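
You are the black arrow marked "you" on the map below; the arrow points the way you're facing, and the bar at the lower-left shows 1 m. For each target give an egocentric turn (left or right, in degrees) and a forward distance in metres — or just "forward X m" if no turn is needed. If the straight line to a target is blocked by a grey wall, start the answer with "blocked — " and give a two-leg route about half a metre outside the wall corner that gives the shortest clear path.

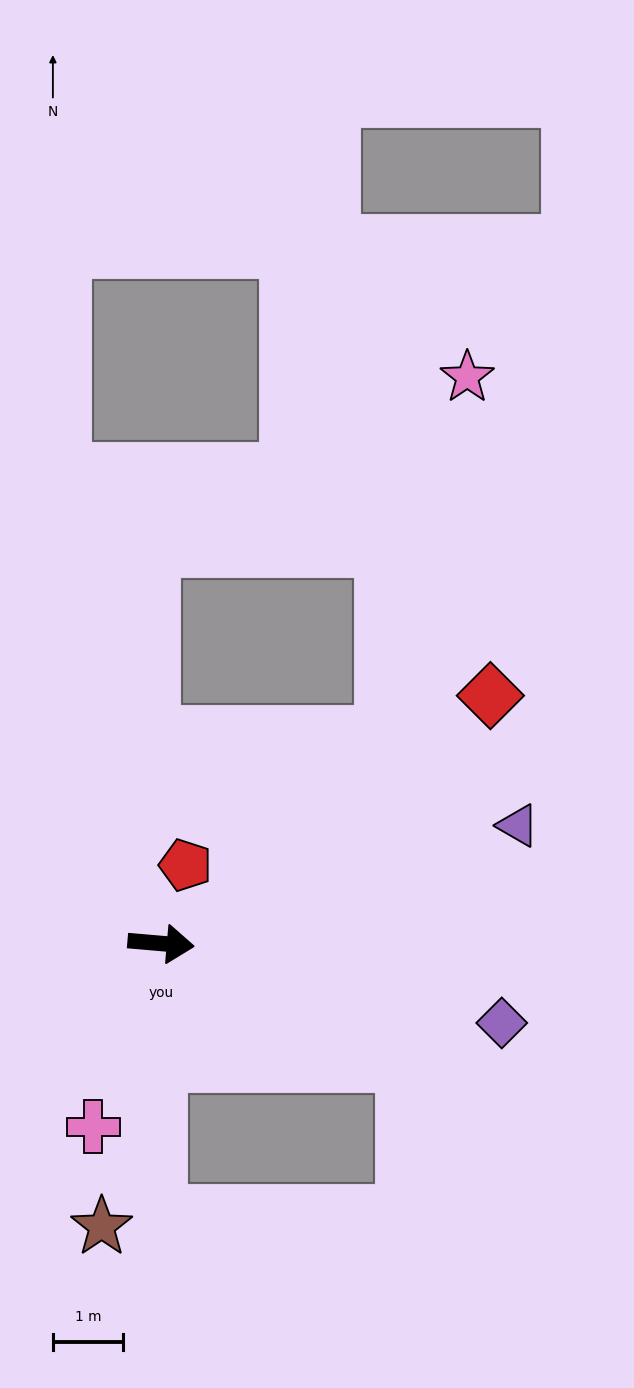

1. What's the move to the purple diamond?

turn right 8°, forward 5.0 m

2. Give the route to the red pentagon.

turn left 78°, forward 1.2 m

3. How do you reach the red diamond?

turn left 42°, forward 5.9 m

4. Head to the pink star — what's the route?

blocked — turn left 48°, forward 4.4 m, then turn left 34°, forward 5.3 m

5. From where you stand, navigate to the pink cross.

turn right 105°, forward 2.8 m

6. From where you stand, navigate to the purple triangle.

turn left 23°, forward 5.4 m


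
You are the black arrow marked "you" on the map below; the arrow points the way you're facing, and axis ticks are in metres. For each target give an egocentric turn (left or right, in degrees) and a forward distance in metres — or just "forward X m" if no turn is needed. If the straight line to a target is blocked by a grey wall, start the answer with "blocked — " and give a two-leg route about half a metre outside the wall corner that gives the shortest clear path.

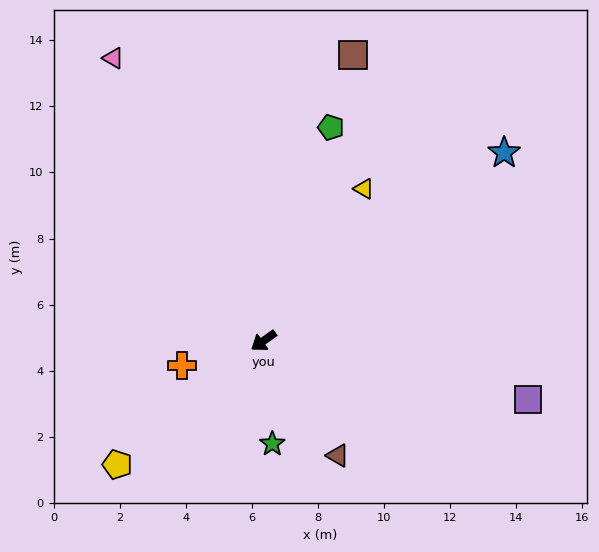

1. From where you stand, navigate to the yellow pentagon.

turn left 5°, forward 5.8 m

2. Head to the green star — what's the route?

turn left 59°, forward 3.1 m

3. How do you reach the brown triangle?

turn left 88°, forward 4.1 m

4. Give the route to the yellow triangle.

turn right 159°, forward 5.5 m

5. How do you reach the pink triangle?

turn right 97°, forward 9.7 m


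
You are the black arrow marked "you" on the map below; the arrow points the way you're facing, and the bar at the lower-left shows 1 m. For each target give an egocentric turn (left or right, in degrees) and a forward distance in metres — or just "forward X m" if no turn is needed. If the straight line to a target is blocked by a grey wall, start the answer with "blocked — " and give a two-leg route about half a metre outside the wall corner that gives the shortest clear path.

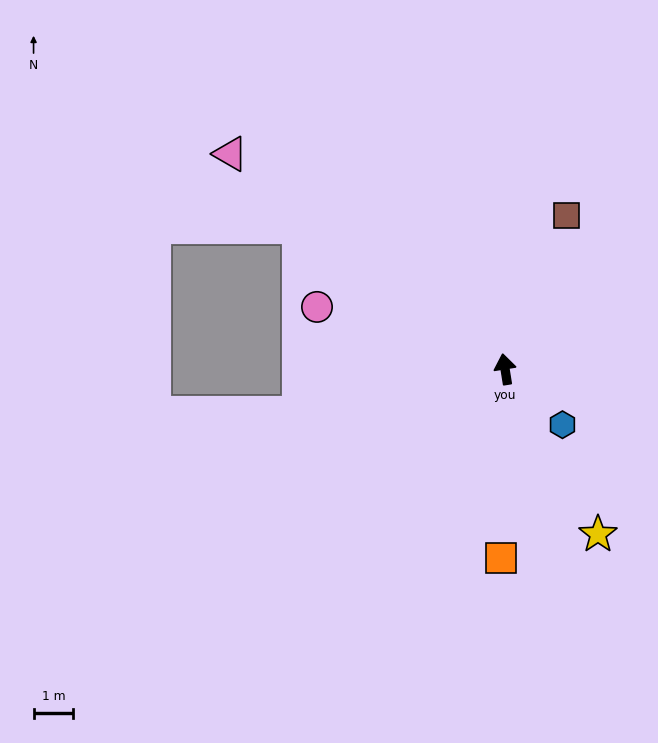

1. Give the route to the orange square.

turn left 170°, forward 4.8 m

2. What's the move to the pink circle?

turn left 63°, forward 5.0 m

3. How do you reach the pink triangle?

turn left 43°, forward 8.8 m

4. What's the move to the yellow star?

turn right 160°, forward 4.8 m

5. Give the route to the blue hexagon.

turn right 143°, forward 2.0 m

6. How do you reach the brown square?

turn right 31°, forward 4.2 m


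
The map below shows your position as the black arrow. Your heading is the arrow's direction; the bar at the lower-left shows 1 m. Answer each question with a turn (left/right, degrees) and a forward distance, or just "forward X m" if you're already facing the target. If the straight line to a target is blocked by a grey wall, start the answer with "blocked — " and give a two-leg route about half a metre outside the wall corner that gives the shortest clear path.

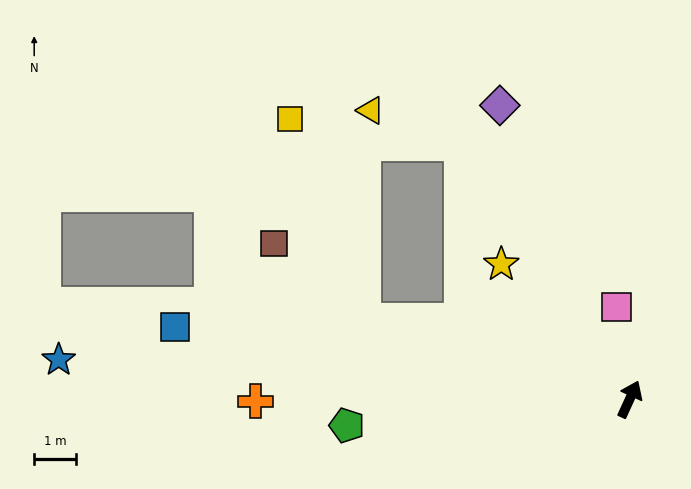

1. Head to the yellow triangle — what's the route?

blocked — turn left 58°, forward 7.4 m, then turn left 37°, forward 2.3 m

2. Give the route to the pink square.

turn left 33°, forward 2.2 m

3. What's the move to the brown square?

blocked — turn left 98°, forward 6.7 m, then turn right 24°, forward 2.9 m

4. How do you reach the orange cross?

turn left 115°, forward 9.0 m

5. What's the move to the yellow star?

turn left 68°, forward 4.5 m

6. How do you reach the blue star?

turn left 111°, forward 13.8 m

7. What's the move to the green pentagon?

turn left 120°, forward 6.8 m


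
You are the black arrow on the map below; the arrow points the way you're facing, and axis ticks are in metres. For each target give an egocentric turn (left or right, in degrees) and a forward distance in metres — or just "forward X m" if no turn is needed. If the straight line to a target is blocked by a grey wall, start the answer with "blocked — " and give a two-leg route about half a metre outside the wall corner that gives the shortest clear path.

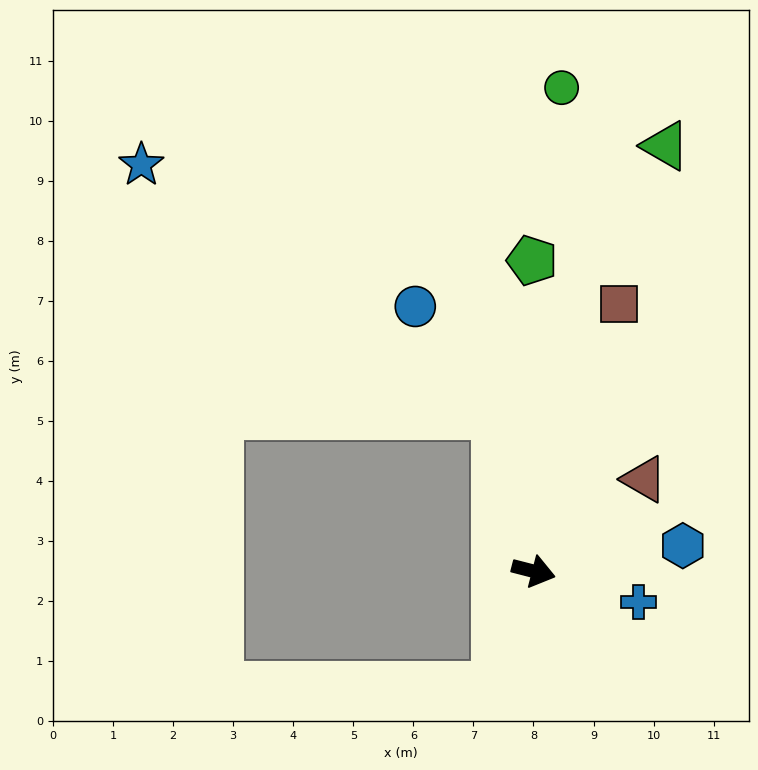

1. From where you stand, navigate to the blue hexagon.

turn left 24°, forward 2.5 m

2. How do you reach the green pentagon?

turn left 105°, forward 5.2 m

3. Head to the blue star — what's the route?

blocked — turn left 117°, forward 2.7 m, then turn left 42°, forward 7.2 m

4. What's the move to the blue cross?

forward 1.8 m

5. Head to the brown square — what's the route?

turn left 87°, forward 4.7 m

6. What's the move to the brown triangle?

turn left 54°, forward 2.4 m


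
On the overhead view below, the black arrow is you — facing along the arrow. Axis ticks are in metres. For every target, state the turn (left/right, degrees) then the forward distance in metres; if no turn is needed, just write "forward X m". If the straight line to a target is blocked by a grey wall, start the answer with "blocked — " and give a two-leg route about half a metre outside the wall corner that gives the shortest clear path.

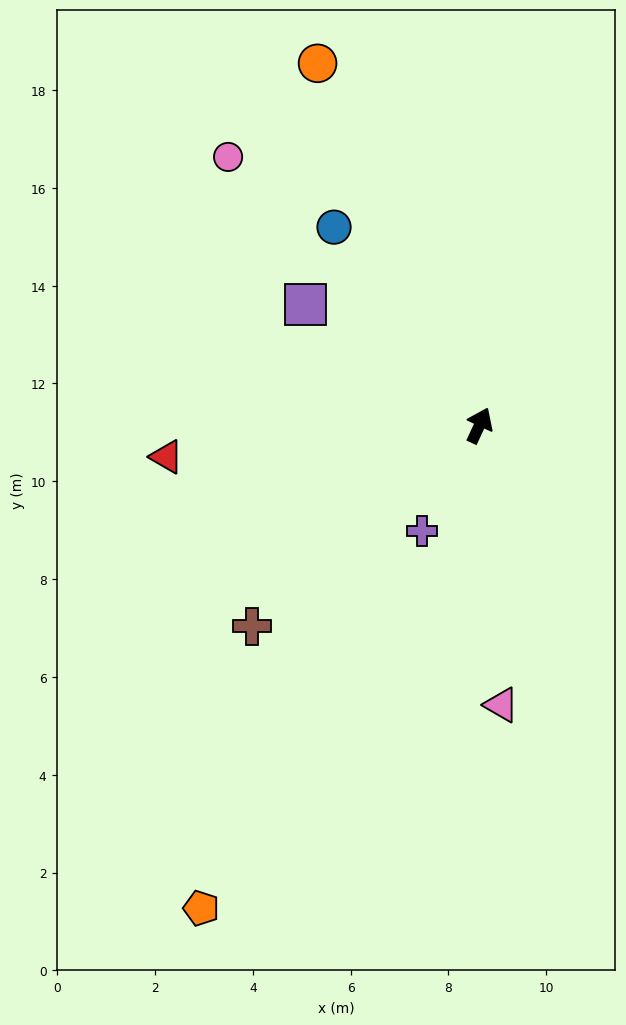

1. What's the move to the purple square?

turn left 80°, forward 4.3 m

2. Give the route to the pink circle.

turn left 68°, forward 7.5 m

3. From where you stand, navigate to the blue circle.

turn left 61°, forward 5.0 m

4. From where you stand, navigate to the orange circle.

turn left 49°, forward 8.1 m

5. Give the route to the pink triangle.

turn right 151°, forward 5.7 m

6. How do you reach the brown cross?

turn left 156°, forward 6.2 m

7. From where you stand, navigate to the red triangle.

turn left 121°, forward 6.4 m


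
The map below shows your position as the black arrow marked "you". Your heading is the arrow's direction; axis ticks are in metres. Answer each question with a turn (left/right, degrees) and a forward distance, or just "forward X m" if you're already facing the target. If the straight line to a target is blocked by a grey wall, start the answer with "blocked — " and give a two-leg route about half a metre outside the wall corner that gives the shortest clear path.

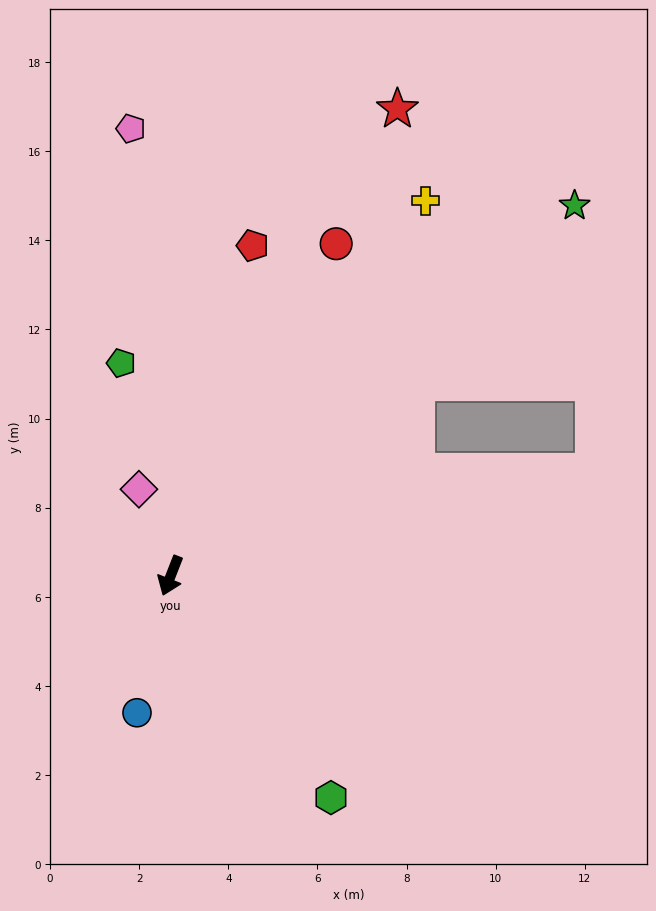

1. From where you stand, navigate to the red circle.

turn left 175°, forward 8.3 m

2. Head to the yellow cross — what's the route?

turn left 167°, forward 10.2 m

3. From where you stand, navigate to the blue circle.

turn left 8°, forward 3.2 m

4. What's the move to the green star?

turn left 154°, forward 12.3 m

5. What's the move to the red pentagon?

turn right 173°, forward 7.6 m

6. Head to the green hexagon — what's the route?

turn left 57°, forward 6.1 m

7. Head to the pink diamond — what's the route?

turn right 138°, forward 2.1 m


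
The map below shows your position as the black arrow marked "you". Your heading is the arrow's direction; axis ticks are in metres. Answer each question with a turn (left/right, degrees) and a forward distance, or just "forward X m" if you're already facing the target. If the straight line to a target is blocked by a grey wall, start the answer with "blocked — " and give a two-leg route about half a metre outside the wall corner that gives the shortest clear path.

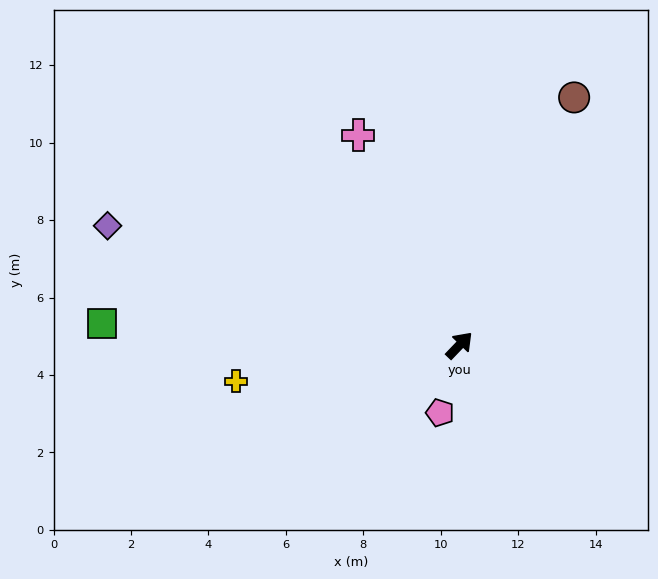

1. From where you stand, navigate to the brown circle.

turn left 19°, forward 7.1 m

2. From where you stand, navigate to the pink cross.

turn left 70°, forward 6.0 m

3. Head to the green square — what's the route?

turn left 130°, forward 9.3 m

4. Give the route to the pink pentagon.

turn right 152°, forward 1.8 m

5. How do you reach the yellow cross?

turn left 143°, forward 5.8 m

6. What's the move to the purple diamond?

turn left 115°, forward 9.6 m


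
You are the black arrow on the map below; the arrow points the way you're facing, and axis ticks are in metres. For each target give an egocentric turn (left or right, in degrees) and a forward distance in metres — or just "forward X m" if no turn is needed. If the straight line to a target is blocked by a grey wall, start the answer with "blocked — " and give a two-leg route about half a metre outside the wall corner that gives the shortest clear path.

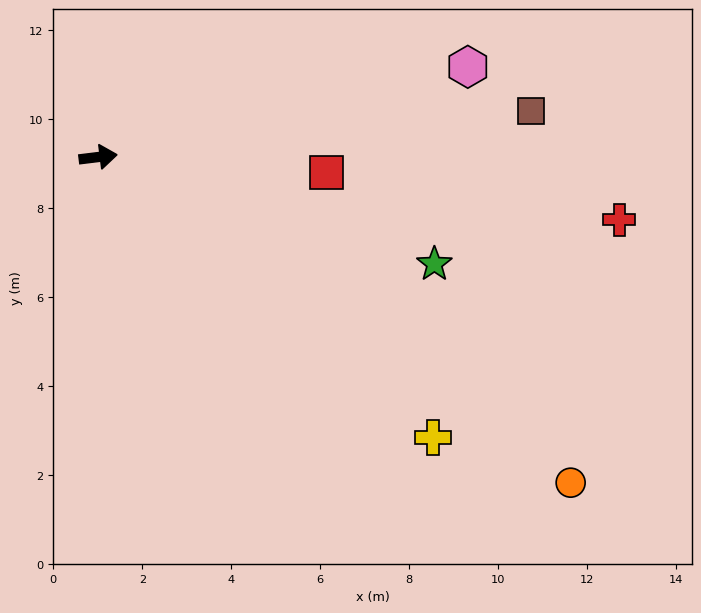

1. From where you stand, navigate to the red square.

turn right 11°, forward 5.2 m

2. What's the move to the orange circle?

turn right 42°, forward 12.9 m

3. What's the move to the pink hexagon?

turn left 7°, forward 8.6 m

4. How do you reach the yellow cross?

turn right 47°, forward 9.8 m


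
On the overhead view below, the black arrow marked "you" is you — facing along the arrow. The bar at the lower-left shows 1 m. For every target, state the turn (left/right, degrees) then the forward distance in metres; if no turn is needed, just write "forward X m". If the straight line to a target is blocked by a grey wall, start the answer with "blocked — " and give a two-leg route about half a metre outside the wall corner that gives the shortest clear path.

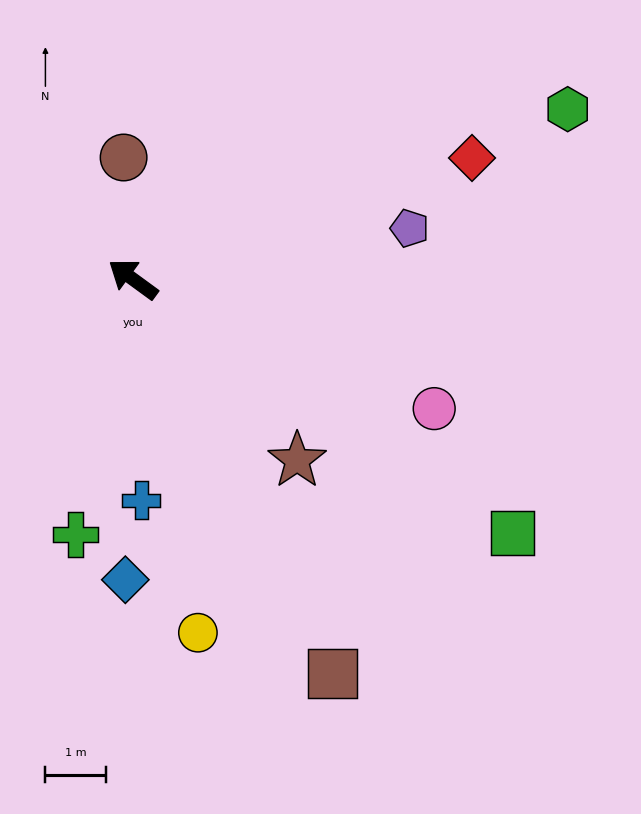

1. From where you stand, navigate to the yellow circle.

turn left 137°, forward 5.9 m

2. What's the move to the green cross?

turn left 113°, forward 4.3 m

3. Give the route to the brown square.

turn left 153°, forward 7.3 m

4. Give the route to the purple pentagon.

turn right 133°, forward 4.6 m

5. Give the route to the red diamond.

turn right 124°, forward 5.9 m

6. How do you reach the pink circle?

turn right 167°, forward 5.4 m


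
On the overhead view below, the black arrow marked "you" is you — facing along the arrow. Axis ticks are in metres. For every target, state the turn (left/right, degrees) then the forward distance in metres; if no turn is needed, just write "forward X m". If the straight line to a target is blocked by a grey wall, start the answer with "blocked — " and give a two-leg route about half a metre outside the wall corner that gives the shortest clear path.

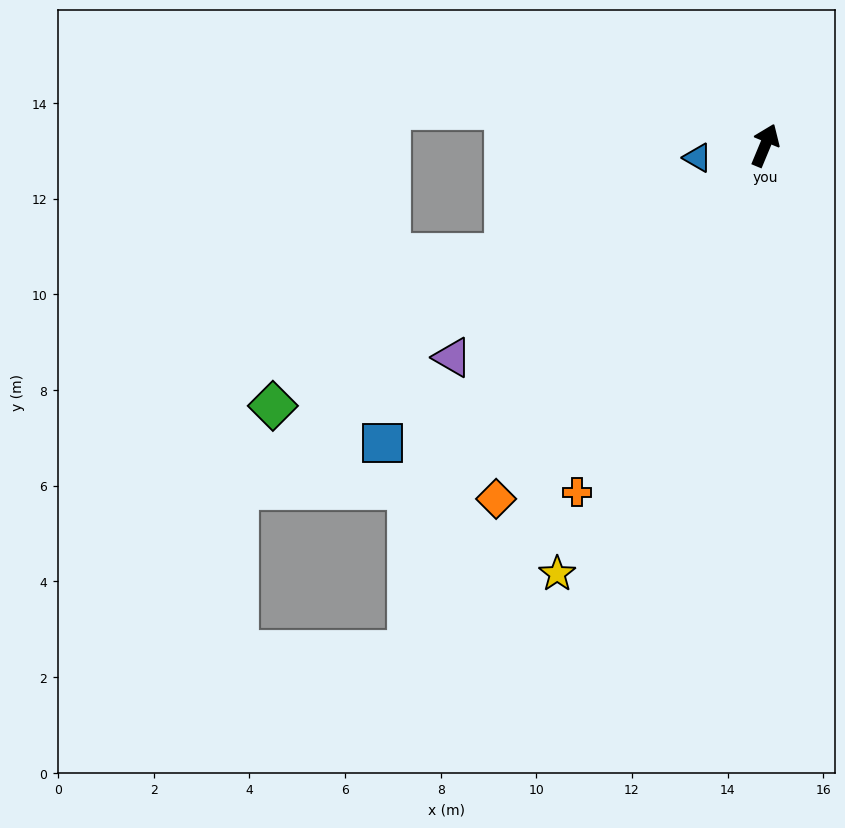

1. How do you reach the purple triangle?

turn left 147°, forward 7.9 m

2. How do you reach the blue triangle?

turn left 123°, forward 1.4 m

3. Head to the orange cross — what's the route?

turn left 174°, forward 8.3 m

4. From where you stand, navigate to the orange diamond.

turn left 165°, forward 9.3 m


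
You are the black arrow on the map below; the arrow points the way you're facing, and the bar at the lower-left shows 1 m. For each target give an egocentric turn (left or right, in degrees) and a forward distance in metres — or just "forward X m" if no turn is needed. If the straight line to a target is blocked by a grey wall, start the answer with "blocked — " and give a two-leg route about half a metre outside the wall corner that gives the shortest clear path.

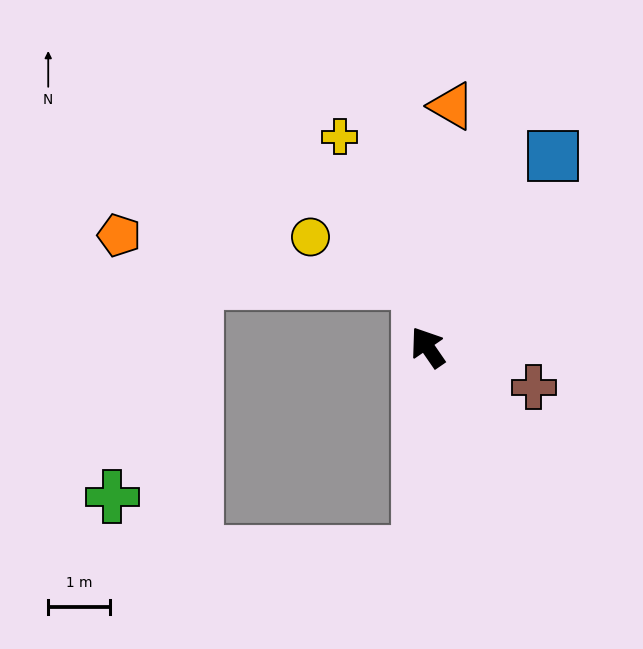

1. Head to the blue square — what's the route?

turn right 68°, forward 3.7 m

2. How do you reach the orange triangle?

turn right 40°, forward 3.9 m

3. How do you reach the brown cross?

turn right 145°, forward 1.8 m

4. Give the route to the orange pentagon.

blocked — turn right 26°, forward 1.0 m, then turn left 72°, forward 4.9 m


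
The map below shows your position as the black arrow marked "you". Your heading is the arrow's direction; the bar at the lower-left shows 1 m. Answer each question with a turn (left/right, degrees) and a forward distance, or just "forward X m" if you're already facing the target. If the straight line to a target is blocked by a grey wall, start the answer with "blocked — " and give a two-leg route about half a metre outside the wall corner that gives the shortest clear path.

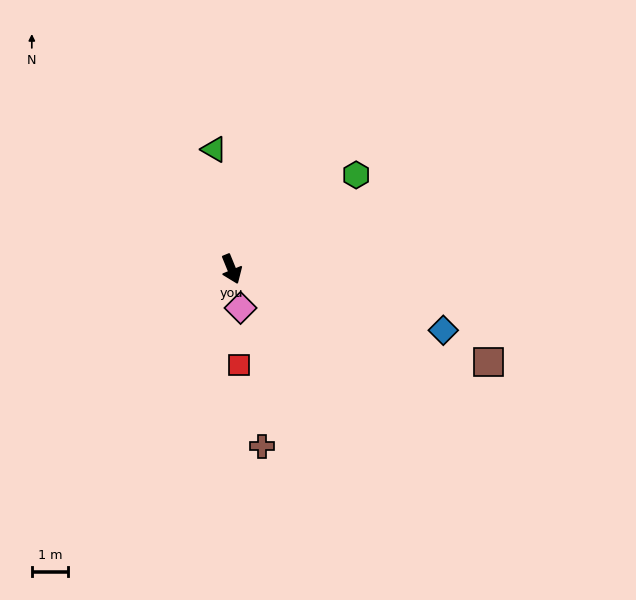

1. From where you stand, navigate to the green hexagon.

turn left 105°, forward 4.3 m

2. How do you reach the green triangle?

turn left 166°, forward 3.4 m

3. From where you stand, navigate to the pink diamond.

turn right 9°, forward 1.1 m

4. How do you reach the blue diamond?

turn left 52°, forward 6.1 m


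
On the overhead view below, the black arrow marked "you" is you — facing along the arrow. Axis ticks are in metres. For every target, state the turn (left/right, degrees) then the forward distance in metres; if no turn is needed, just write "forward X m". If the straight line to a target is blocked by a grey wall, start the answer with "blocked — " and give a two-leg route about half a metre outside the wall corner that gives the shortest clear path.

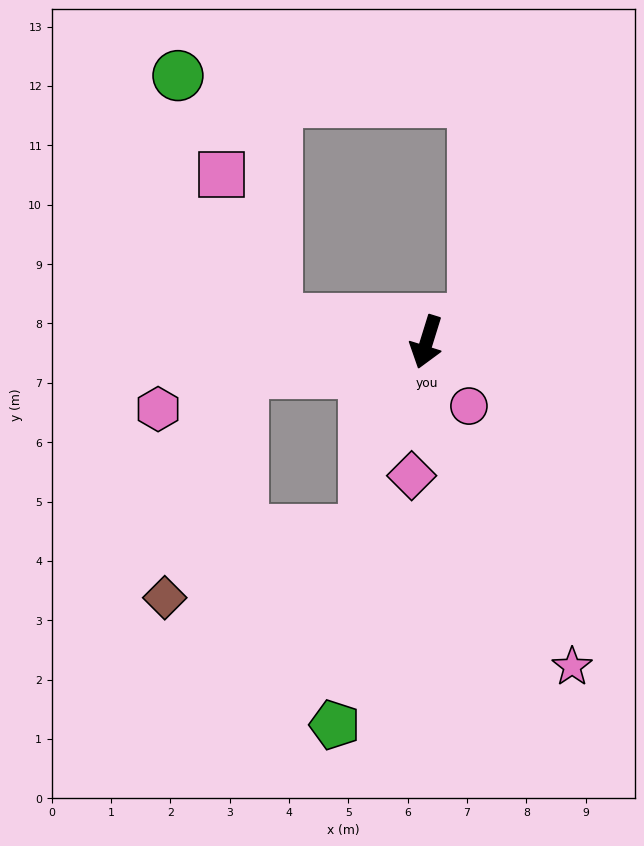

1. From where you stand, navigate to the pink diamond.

turn left 11°, forward 2.3 m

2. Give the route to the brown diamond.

blocked — turn right 63°, forward 3.1 m, then turn left 61°, forward 4.0 m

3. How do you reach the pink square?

blocked — turn right 82°, forward 2.6 m, then turn right 60°, forward 2.6 m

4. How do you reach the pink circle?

turn left 51°, forward 1.3 m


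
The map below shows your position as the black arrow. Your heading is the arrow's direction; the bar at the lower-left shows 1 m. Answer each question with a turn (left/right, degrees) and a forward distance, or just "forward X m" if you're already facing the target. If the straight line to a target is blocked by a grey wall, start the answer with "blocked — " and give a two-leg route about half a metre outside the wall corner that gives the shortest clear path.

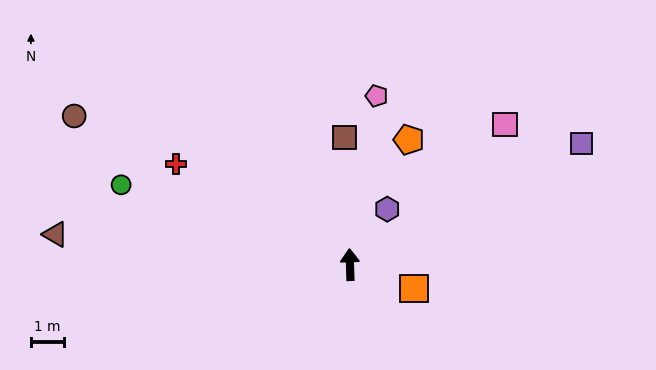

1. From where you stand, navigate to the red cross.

turn left 58°, forward 6.0 m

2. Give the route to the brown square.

forward 3.8 m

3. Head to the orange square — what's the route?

turn right 112°, forward 2.0 m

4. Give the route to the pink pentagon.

turn right 11°, forward 5.1 m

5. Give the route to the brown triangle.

turn left 82°, forward 8.9 m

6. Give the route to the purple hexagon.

turn right 36°, forward 2.0 m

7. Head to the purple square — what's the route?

turn right 64°, forward 7.8 m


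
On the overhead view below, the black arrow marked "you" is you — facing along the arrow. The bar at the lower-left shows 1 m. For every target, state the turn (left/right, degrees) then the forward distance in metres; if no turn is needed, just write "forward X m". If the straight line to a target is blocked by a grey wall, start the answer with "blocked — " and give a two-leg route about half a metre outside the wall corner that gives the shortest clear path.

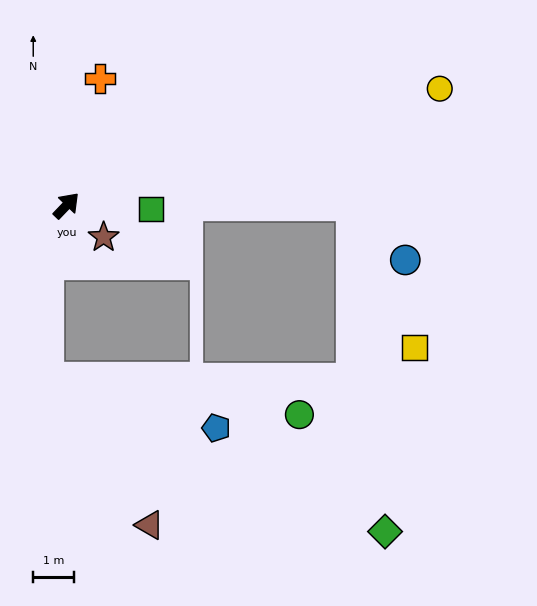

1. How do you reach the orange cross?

turn left 29°, forward 3.2 m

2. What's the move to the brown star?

turn right 87°, forward 1.2 m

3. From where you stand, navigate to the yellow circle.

turn right 29°, forward 9.6 m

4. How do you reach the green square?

turn right 49°, forward 2.1 m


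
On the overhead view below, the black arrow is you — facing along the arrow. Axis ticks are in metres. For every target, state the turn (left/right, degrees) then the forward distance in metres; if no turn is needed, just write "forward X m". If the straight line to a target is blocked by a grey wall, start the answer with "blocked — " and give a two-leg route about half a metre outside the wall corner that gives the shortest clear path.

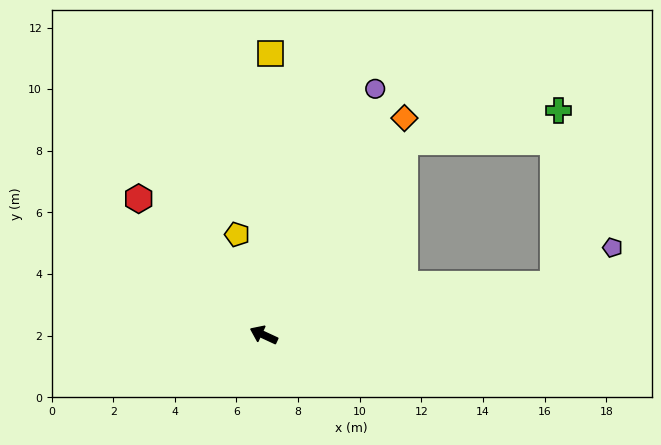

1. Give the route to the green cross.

blocked — turn right 101°, forward 7.8 m, then turn right 42°, forward 5.1 m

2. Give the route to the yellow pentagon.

turn right 50°, forward 3.4 m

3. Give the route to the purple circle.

turn right 89°, forward 8.8 m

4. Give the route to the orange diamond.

turn right 98°, forward 8.4 m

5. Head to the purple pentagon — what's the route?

blocked — turn right 145°, forward 9.5 m, then turn left 22°, forward 2.3 m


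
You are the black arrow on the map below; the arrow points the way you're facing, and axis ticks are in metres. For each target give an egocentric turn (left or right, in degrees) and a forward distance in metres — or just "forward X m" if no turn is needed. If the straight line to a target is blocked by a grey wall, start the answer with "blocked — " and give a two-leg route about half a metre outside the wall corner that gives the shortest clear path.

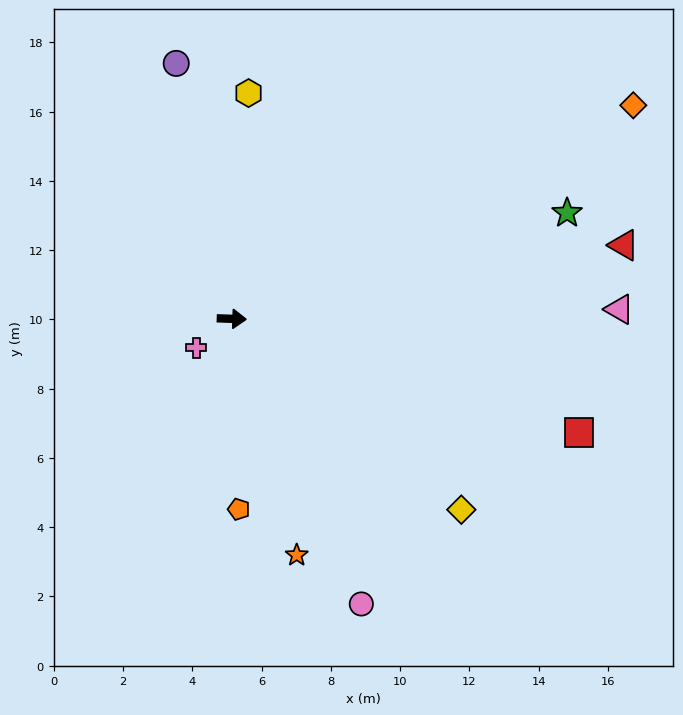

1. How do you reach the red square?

turn right 16°, forward 10.5 m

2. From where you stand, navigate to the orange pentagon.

turn right 86°, forward 5.5 m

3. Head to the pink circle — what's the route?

turn right 64°, forward 9.0 m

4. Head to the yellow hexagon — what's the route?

turn left 88°, forward 6.5 m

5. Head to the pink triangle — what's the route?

turn left 3°, forward 11.2 m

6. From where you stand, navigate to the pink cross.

turn right 139°, forward 1.3 m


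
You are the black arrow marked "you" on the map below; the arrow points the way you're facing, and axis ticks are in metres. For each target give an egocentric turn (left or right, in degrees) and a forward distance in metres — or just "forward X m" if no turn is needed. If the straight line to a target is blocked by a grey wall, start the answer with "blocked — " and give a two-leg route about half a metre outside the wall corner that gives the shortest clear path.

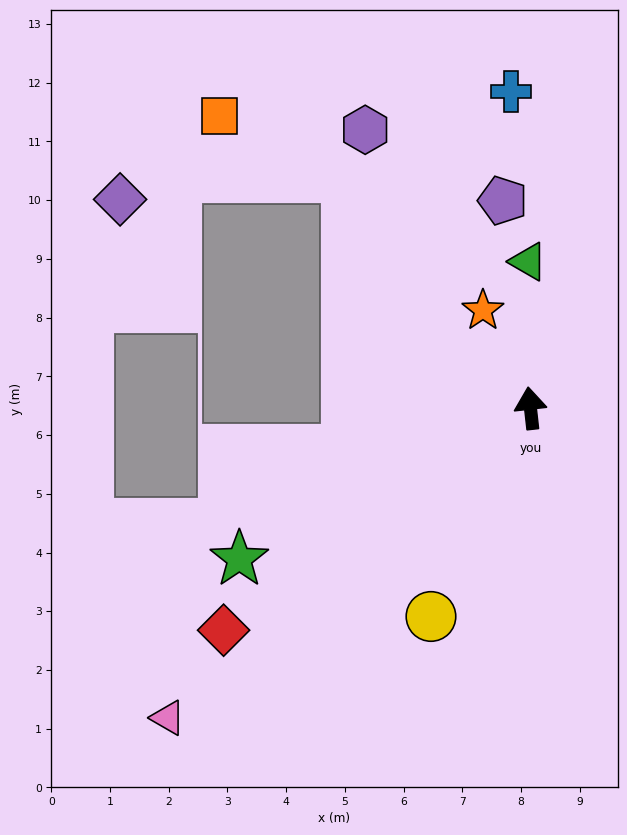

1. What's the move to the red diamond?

turn left 120°, forward 6.4 m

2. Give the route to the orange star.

turn left 20°, forward 1.9 m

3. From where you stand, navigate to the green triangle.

turn right 5°, forward 2.5 m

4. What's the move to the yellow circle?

turn left 148°, forward 3.9 m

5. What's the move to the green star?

turn left 111°, forward 5.6 m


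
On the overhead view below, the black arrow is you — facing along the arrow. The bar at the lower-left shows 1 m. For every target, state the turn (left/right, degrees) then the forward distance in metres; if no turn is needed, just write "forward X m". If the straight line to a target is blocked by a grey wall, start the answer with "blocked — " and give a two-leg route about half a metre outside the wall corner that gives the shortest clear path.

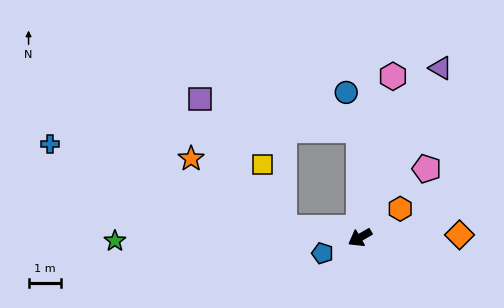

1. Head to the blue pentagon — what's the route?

turn right 7°, forward 1.2 m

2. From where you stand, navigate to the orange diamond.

turn left 152°, forward 3.1 m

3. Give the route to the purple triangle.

turn right 145°, forward 5.8 m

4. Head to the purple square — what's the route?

blocked — turn right 120°, forward 3.3 m, then turn left 79°, forward 5.0 m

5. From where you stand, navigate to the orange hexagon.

turn right 175°, forward 1.5 m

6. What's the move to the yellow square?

blocked — turn right 37°, forward 2.4 m, then turn right 65°, forward 2.1 m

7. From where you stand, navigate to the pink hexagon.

turn right 132°, forward 5.0 m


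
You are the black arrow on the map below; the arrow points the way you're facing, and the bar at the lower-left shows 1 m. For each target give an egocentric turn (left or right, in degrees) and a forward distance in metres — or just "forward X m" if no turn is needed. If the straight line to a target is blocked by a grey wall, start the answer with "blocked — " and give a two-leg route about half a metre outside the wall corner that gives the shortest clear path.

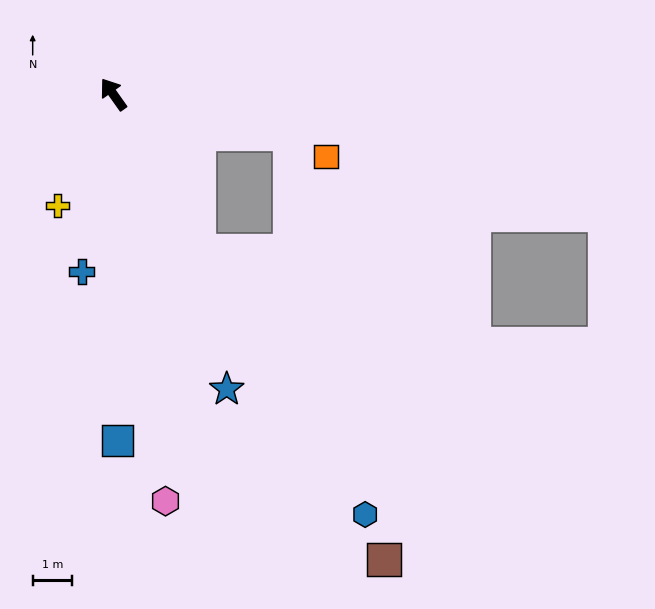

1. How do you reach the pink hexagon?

turn left 152°, forward 10.3 m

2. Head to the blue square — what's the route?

turn left 145°, forward 8.7 m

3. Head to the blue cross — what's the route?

turn left 135°, forward 4.5 m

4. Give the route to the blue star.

turn left 166°, forward 8.0 m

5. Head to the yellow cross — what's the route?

turn left 118°, forward 3.1 m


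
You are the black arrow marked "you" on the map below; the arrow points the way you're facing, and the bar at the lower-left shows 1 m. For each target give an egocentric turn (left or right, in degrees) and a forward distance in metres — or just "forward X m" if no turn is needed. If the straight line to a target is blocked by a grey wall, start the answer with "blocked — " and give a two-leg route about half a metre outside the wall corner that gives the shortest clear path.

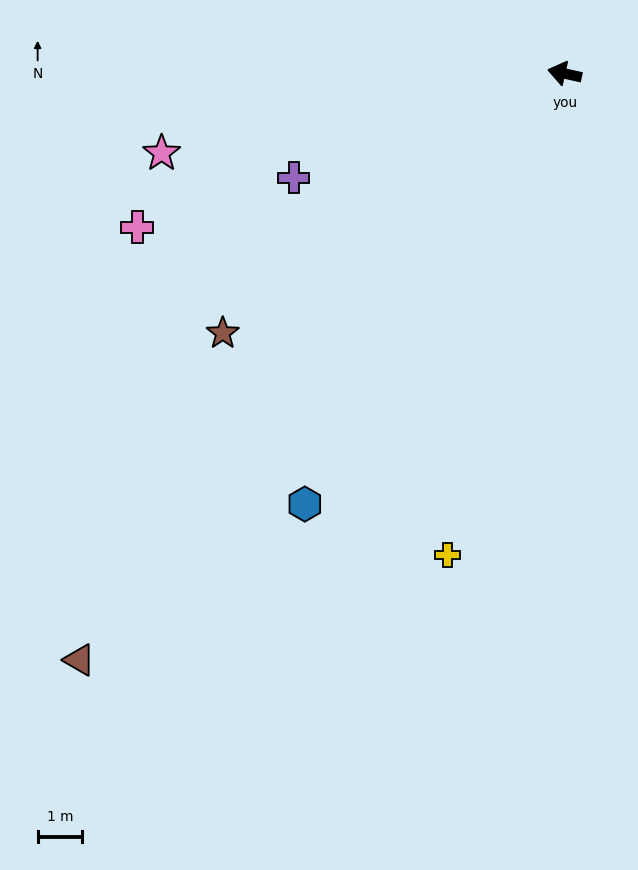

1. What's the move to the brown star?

turn left 50°, forward 9.7 m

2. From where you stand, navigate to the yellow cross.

turn left 89°, forward 11.2 m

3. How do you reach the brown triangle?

turn left 63°, forward 17.2 m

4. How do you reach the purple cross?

turn left 34°, forward 6.5 m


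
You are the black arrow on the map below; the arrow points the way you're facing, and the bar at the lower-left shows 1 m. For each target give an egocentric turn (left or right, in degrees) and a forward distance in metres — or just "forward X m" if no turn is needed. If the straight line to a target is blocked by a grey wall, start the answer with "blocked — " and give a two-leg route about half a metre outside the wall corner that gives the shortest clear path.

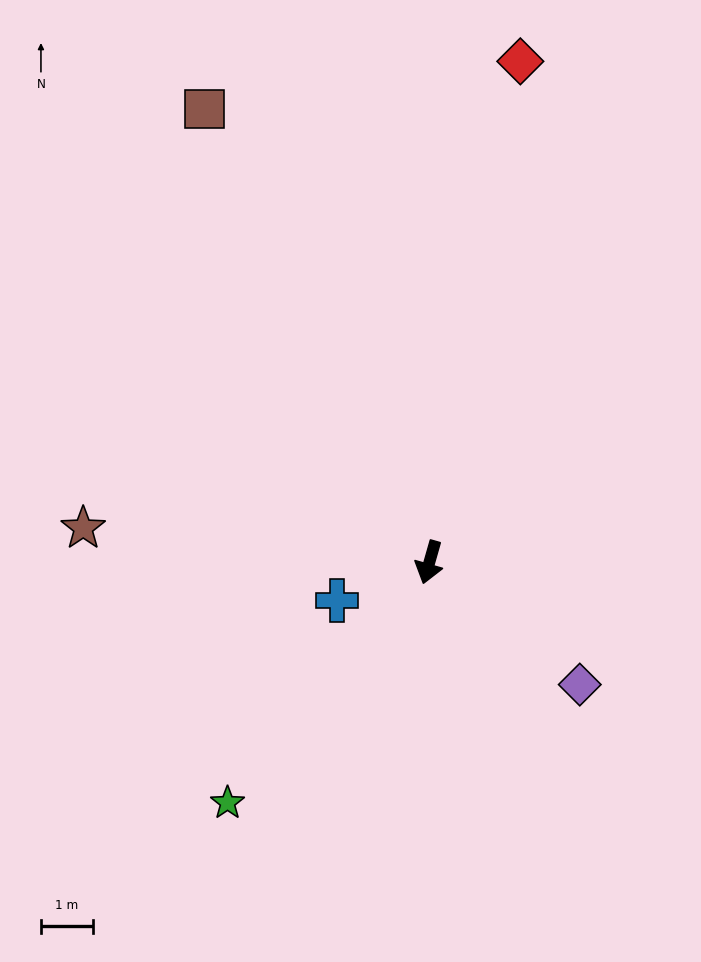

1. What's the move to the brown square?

turn right 138°, forward 9.7 m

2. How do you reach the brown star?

turn right 80°, forward 6.7 m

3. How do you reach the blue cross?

turn right 52°, forward 1.9 m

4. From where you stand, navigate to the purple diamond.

turn left 67°, forward 3.7 m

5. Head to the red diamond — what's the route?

turn right 174°, forward 9.8 m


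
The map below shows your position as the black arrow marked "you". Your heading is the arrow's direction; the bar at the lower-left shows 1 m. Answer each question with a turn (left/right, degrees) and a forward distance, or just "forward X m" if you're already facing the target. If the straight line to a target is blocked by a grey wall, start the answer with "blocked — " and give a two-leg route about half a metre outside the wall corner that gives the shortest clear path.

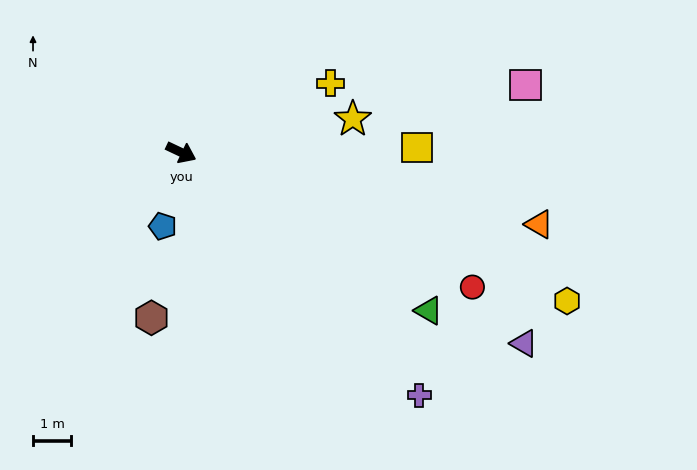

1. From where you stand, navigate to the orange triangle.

turn left 14°, forward 9.6 m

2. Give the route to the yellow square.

turn left 26°, forward 6.2 m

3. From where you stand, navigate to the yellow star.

turn left 36°, forward 4.6 m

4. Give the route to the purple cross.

turn right 20°, forward 9.0 m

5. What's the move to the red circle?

forward 8.5 m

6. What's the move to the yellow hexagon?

turn left 4°, forward 10.9 m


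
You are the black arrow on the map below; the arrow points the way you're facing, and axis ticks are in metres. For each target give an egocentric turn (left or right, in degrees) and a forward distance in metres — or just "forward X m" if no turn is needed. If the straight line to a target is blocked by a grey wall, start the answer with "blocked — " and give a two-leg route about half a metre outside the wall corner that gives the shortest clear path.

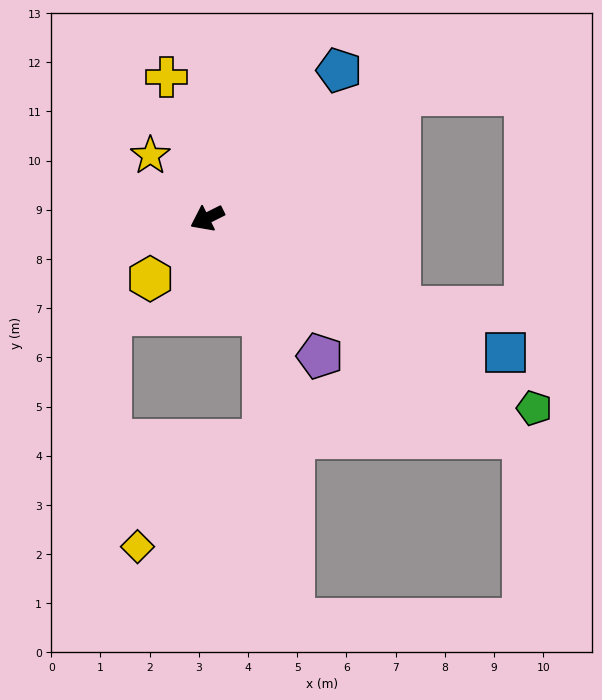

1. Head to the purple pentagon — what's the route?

turn left 103°, forward 3.6 m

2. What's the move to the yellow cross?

turn right 100°, forward 3.0 m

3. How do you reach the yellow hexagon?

turn left 20°, forward 1.7 m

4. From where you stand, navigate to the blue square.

turn left 129°, forward 6.6 m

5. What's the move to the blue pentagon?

turn right 158°, forward 4.0 m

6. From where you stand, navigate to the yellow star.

turn right 74°, forward 1.7 m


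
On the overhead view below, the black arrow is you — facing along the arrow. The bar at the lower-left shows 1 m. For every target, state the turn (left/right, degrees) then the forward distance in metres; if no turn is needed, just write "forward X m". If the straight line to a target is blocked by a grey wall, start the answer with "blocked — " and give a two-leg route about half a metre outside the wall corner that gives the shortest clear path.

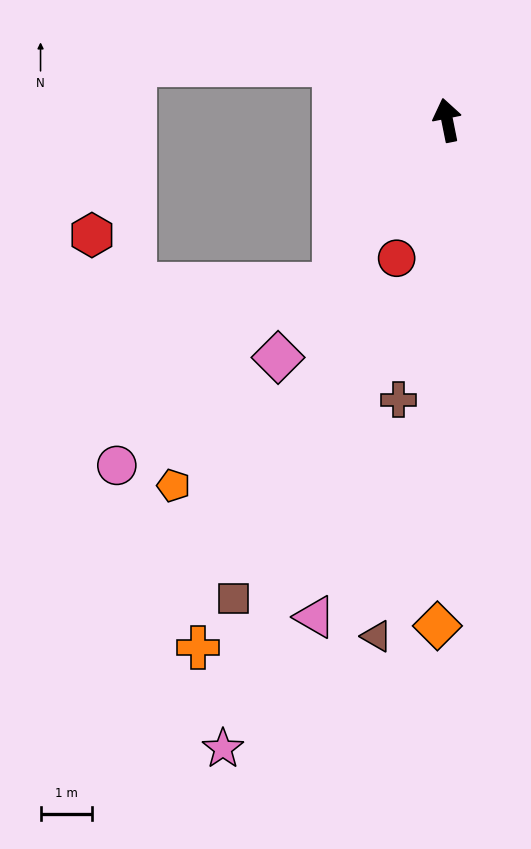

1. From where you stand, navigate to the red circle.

turn left 149°, forward 2.8 m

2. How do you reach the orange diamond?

turn left 168°, forward 9.8 m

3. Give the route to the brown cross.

turn left 159°, forward 5.5 m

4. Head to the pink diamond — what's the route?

turn left 133°, forward 5.6 m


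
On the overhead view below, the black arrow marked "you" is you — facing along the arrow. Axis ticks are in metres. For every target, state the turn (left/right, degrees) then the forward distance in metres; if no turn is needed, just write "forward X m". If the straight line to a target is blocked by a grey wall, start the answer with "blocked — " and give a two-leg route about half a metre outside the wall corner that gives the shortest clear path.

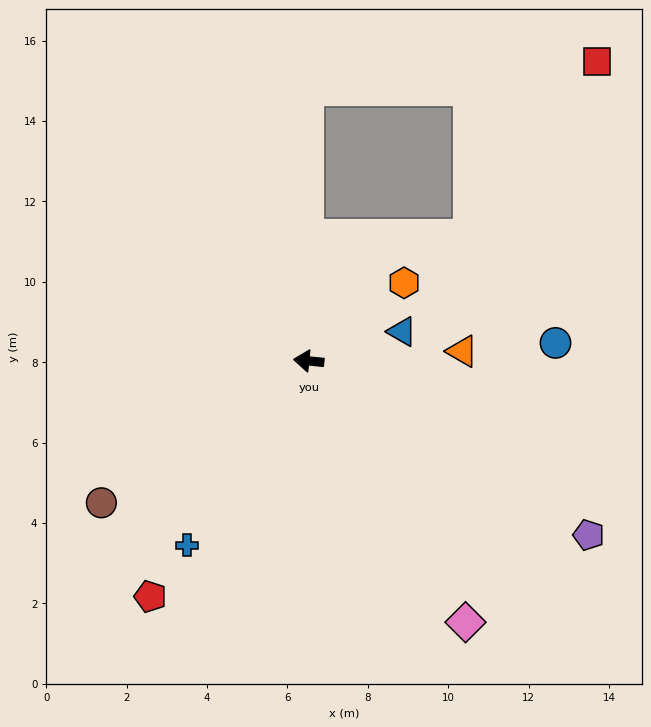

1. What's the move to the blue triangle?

turn right 157°, forward 2.4 m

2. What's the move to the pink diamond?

turn left 127°, forward 7.6 m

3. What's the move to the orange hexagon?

turn right 135°, forward 3.1 m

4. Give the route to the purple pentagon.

turn left 154°, forward 8.2 m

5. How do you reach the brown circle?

turn left 40°, forward 6.2 m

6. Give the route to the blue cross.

turn left 62°, forward 5.5 m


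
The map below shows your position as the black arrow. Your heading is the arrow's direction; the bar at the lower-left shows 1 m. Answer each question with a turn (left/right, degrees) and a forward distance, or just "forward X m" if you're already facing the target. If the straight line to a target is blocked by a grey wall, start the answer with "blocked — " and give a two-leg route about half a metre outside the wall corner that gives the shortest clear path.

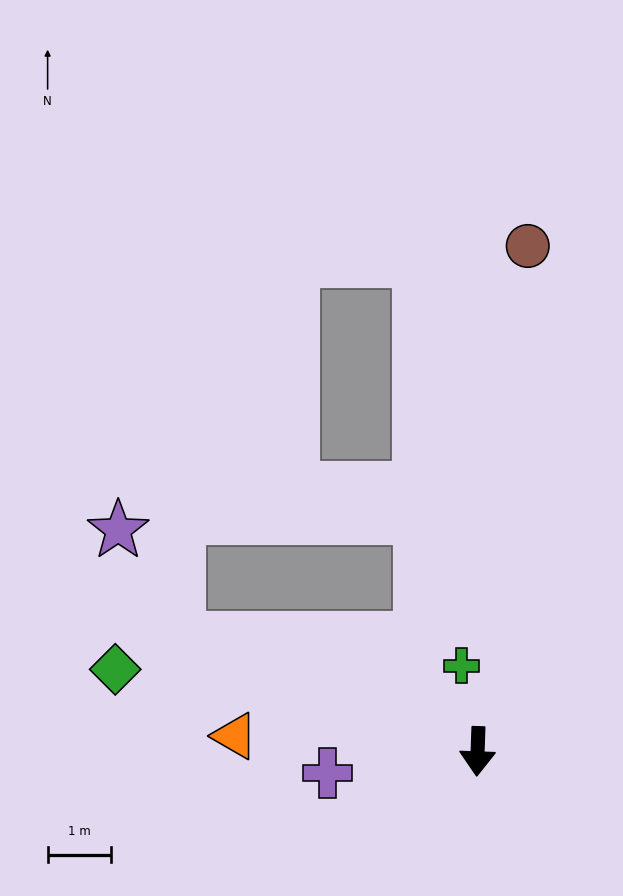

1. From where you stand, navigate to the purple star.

blocked — turn right 109°, forward 5.0 m, then turn right 40°, forward 2.0 m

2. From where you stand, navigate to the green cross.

turn right 167°, forward 1.4 m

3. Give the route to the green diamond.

turn right 101°, forward 5.8 m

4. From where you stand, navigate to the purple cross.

turn right 80°, forward 2.4 m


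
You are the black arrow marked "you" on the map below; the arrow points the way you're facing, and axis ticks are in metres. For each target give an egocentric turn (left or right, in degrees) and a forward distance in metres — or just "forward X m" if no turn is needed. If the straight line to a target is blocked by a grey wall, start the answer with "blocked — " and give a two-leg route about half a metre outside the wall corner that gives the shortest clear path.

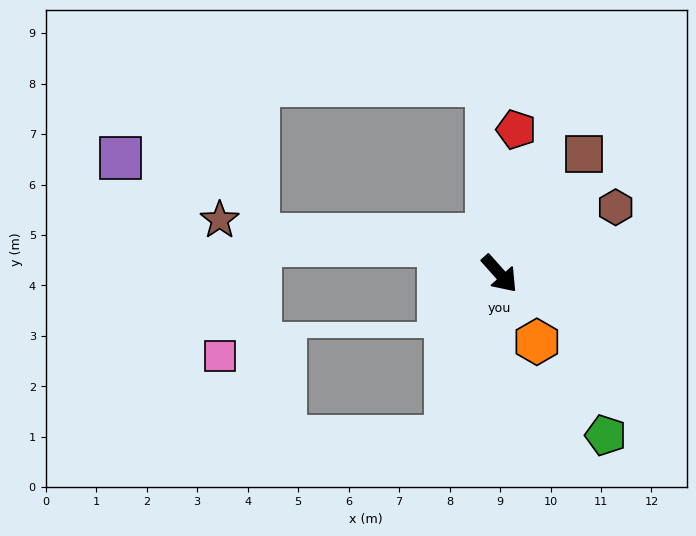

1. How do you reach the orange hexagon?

turn right 13°, forward 1.5 m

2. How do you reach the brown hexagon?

turn left 78°, forward 2.6 m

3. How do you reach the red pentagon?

turn left 132°, forward 2.9 m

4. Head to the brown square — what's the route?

turn left 103°, forward 2.9 m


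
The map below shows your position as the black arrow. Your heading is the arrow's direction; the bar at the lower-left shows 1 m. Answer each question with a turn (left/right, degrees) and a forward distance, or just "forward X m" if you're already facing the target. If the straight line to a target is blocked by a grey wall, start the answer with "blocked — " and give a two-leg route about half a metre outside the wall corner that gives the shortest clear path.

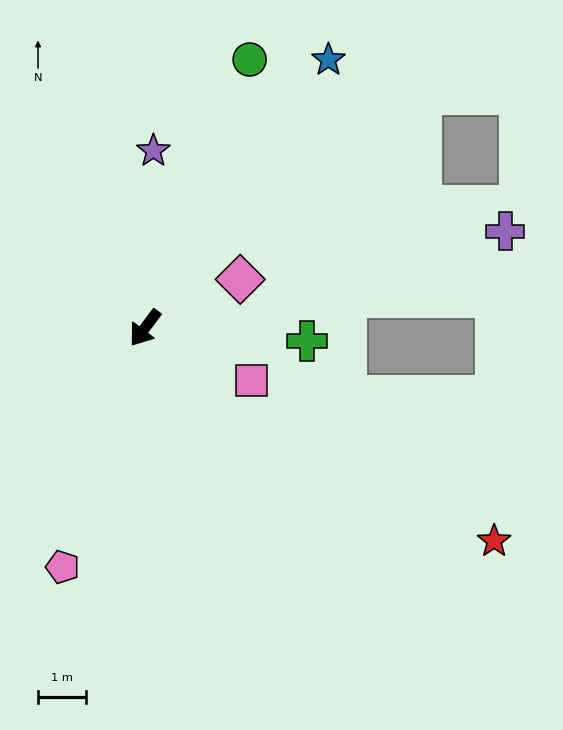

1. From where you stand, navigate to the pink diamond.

turn left 154°, forward 2.2 m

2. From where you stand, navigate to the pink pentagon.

turn left 18°, forward 5.2 m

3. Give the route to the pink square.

turn left 100°, forward 2.5 m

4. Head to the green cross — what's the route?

turn left 122°, forward 3.4 m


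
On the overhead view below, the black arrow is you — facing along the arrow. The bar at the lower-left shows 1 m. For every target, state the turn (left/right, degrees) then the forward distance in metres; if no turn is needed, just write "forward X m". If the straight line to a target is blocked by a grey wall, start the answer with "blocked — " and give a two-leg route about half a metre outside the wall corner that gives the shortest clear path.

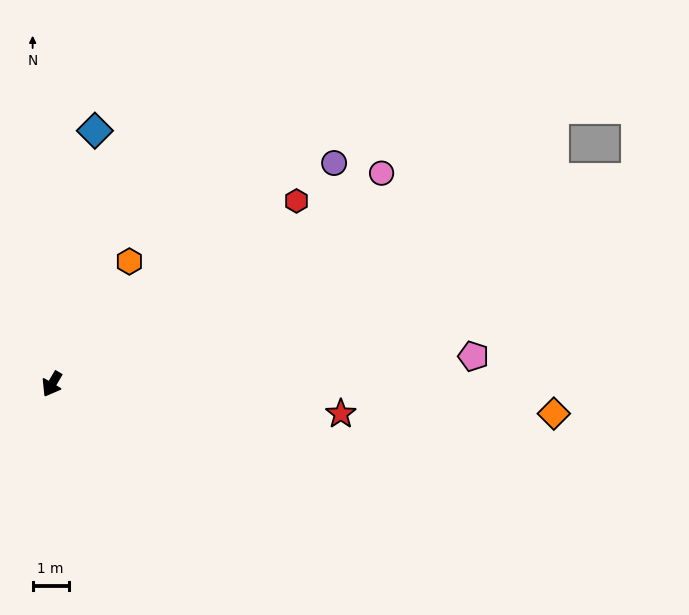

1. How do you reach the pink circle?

turn left 153°, forward 10.8 m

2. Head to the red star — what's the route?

turn left 115°, forward 8.0 m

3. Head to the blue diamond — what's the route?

turn right 159°, forward 7.1 m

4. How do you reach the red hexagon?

turn left 157°, forward 8.4 m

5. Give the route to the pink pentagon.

turn left 124°, forward 11.7 m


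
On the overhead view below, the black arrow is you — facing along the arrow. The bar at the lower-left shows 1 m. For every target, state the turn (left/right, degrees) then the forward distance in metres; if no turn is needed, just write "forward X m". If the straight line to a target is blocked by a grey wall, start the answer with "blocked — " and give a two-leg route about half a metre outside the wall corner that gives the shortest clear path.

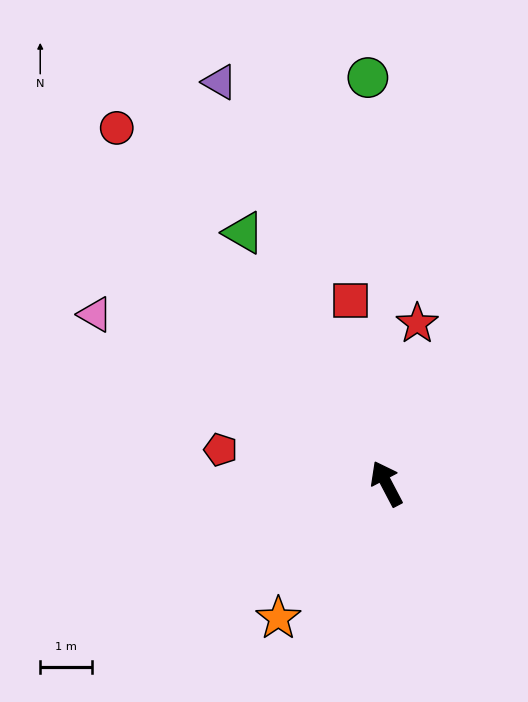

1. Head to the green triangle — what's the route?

forward 5.6 m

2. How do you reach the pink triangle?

turn left 32°, forward 6.5 m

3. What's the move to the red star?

turn right 39°, forward 3.1 m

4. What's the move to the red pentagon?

turn left 51°, forward 3.3 m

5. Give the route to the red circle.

turn left 9°, forward 8.6 m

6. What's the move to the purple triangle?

turn right 5°, forward 8.4 m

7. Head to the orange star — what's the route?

turn left 114°, forward 3.3 m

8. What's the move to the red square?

turn right 17°, forward 3.6 m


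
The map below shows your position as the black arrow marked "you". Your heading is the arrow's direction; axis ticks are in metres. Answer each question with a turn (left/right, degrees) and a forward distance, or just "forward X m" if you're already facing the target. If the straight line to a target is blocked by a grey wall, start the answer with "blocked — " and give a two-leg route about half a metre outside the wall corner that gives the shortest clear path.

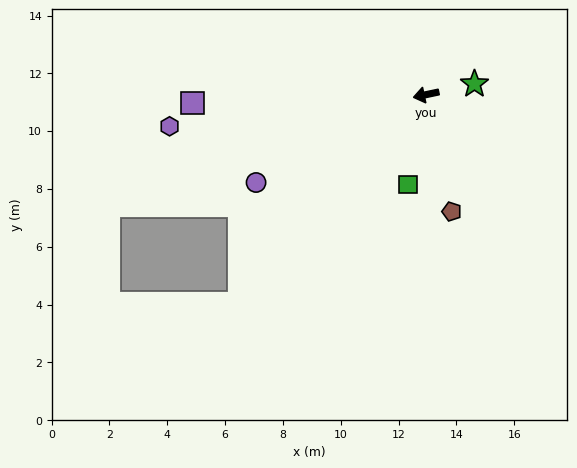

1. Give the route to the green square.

turn left 67°, forward 3.2 m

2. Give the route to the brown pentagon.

turn left 90°, forward 4.1 m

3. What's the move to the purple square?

turn right 10°, forward 8.1 m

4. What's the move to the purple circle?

turn left 15°, forward 6.6 m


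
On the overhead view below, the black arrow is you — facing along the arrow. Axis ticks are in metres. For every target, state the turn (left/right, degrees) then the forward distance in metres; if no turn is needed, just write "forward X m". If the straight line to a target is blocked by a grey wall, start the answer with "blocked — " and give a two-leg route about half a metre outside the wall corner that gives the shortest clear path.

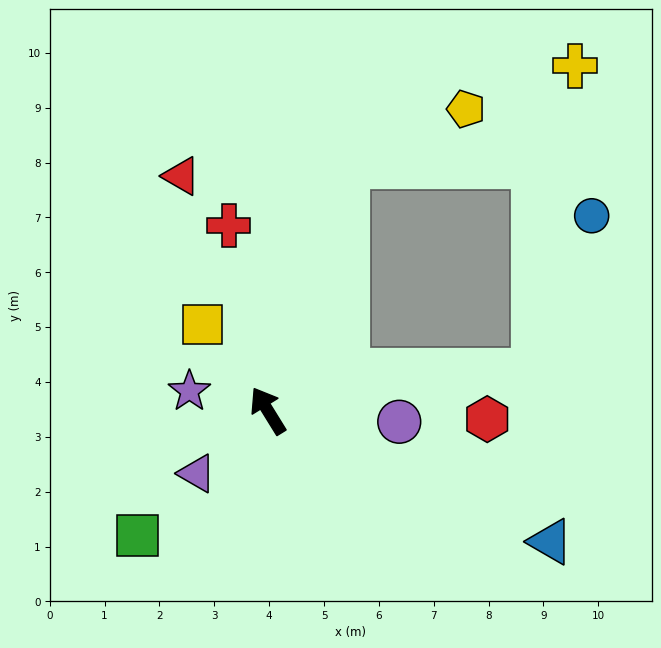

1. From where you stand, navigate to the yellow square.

turn left 5°, forward 2.0 m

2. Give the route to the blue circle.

blocked — turn right 113°, forward 4.9 m, then turn left 61°, forward 3.0 m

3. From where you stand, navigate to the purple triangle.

turn left 100°, forward 1.7 m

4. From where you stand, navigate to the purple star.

turn left 44°, forward 1.5 m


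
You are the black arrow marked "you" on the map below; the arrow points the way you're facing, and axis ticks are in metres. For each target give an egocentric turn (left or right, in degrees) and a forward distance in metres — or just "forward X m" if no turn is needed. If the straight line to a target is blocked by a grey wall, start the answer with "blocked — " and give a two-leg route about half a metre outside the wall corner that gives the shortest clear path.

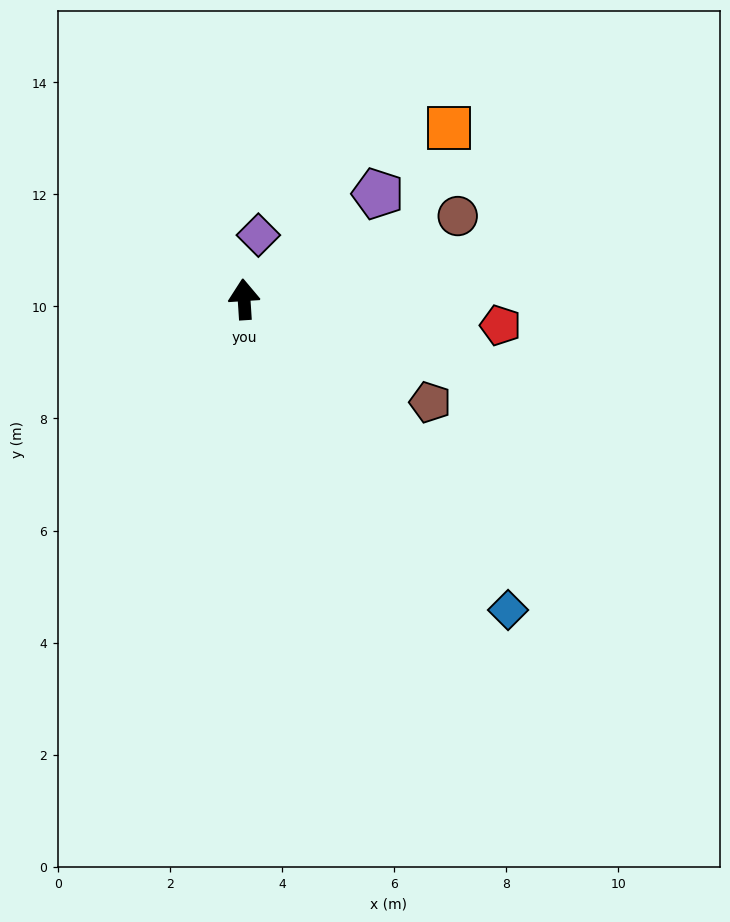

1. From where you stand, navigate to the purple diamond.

turn right 16°, forward 1.2 m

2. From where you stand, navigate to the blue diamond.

turn right 143°, forward 7.3 m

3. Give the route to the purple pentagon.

turn right 55°, forward 3.0 m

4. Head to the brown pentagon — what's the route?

turn right 123°, forward 3.8 m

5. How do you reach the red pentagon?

turn right 100°, forward 4.6 m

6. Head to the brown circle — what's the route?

turn right 72°, forward 4.1 m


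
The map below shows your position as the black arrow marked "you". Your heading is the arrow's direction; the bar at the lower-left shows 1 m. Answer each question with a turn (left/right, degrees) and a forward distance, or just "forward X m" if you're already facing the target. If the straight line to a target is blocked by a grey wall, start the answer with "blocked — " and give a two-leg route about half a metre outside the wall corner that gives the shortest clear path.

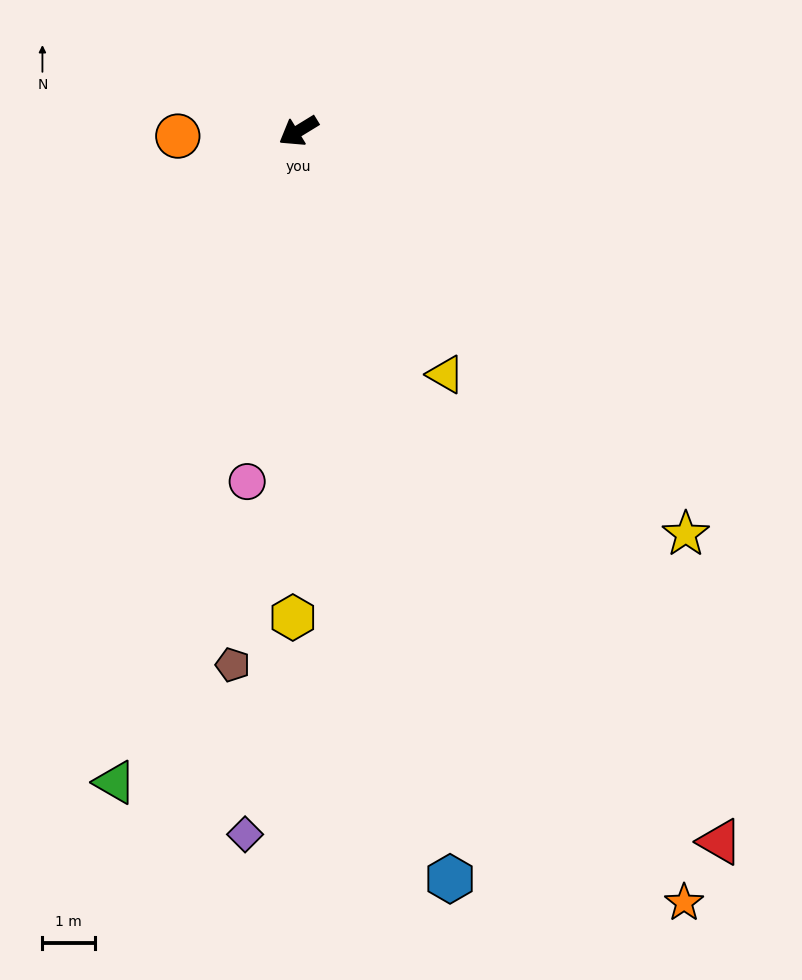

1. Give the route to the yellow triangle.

turn left 90°, forward 5.4 m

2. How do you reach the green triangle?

turn left 43°, forward 12.9 m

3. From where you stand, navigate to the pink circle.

turn left 50°, forward 6.8 m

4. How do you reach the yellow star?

turn left 102°, forward 10.7 m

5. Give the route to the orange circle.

turn right 29°, forward 2.3 m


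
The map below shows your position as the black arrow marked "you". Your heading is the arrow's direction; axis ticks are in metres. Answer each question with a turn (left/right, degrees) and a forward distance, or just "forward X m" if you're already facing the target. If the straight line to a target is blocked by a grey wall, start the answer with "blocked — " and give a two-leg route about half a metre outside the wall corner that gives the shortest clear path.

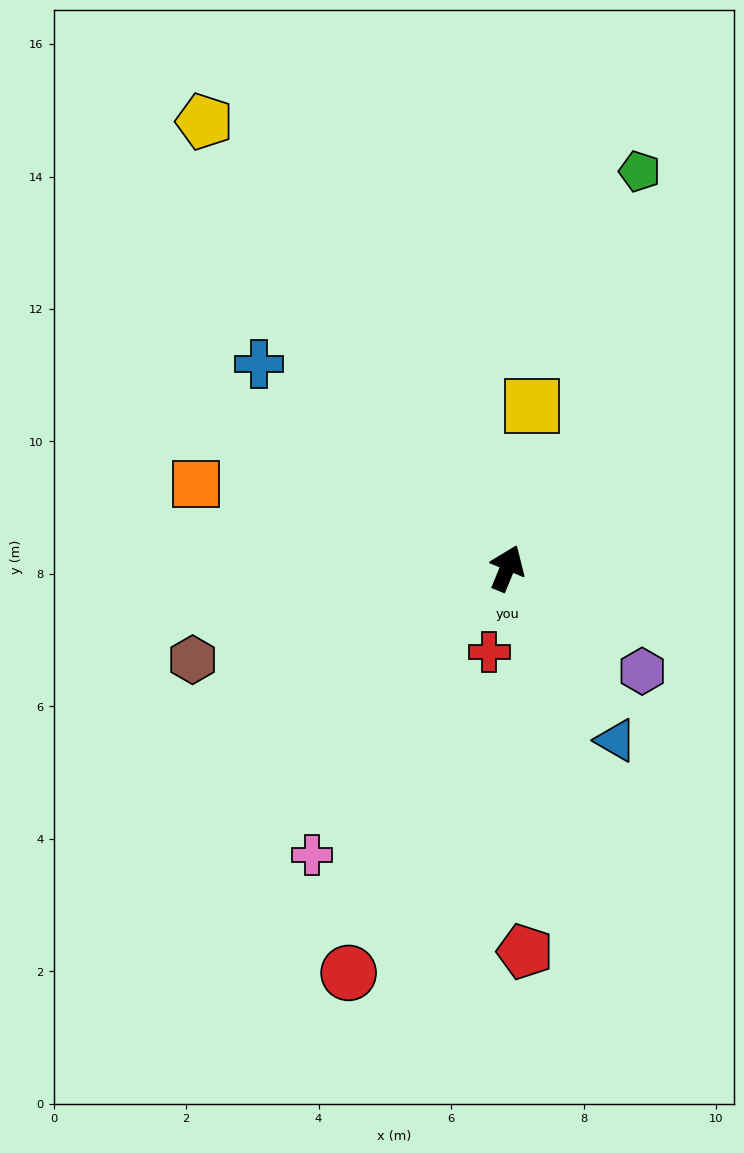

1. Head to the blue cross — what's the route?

turn left 73°, forward 4.9 m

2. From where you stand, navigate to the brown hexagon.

turn left 129°, forward 4.9 m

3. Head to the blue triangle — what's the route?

turn right 125°, forward 3.1 m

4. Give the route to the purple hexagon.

turn right 105°, forward 2.6 m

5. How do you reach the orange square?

turn left 97°, forward 4.9 m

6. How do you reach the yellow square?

turn left 14°, forward 2.5 m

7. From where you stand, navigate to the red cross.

turn right 170°, forward 1.3 m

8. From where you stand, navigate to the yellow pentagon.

turn left 57°, forward 8.1 m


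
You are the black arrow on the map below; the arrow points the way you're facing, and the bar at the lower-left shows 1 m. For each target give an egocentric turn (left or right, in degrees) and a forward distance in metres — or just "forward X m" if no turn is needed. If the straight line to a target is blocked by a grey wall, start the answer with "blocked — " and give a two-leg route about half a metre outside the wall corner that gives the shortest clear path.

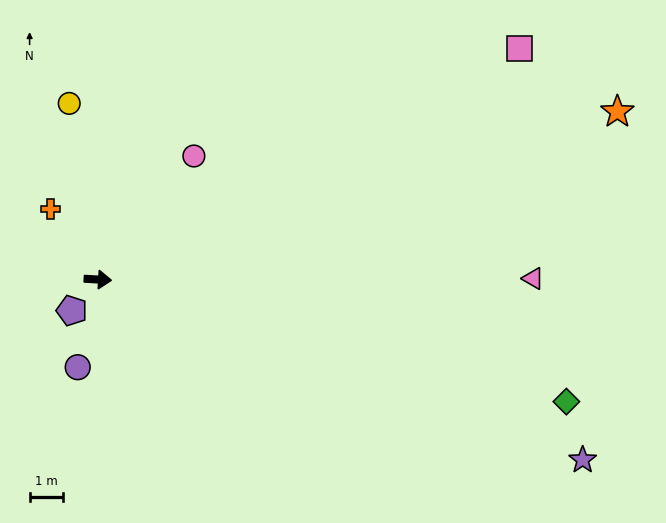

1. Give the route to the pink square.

turn left 32°, forward 14.3 m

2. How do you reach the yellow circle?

turn left 103°, forward 5.3 m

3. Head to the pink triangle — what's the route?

turn left 3°, forward 12.9 m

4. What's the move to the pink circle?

turn left 55°, forward 4.6 m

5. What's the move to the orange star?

turn left 21°, forward 16.2 m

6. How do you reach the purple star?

turn right 17°, forward 15.3 m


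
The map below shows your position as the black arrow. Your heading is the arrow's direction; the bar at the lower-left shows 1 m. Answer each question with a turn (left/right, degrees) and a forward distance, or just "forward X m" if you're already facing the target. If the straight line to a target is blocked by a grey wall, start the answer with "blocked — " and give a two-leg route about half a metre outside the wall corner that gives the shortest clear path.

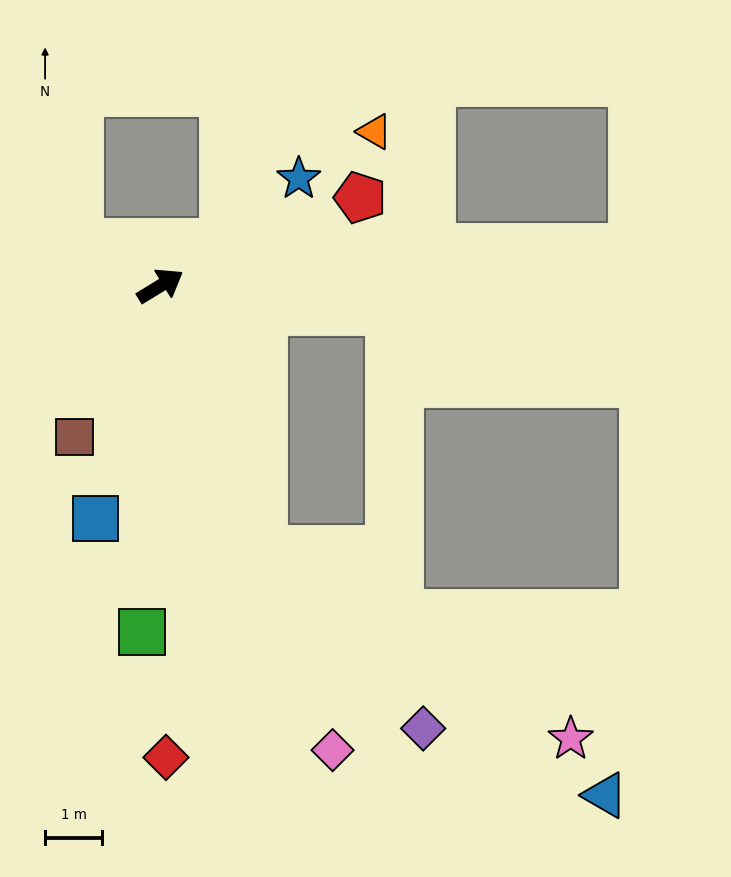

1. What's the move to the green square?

turn right 124°, forward 6.1 m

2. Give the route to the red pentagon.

turn right 8°, forward 3.8 m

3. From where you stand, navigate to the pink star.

blocked — turn right 100°, forward 5.0 m, then turn left 37°, forward 6.3 m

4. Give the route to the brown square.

turn right 151°, forward 3.0 m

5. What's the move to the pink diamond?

turn right 101°, forward 8.7 m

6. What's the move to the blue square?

turn right 137°, forward 4.2 m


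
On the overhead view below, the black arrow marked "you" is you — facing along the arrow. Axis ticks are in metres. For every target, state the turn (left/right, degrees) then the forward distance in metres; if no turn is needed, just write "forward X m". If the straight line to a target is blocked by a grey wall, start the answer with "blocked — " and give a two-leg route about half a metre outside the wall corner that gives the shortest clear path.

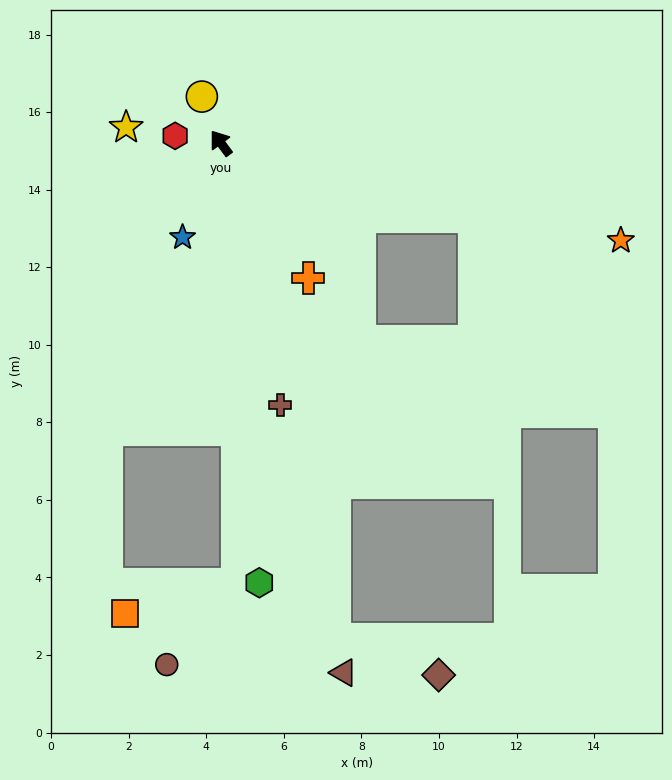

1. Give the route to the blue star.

turn left 121°, forward 2.6 m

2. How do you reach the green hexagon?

turn left 149°, forward 11.4 m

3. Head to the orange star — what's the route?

turn right 140°, forward 10.6 m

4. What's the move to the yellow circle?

turn right 14°, forward 1.3 m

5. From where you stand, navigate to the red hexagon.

turn left 45°, forward 1.2 m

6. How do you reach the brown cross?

turn left 156°, forward 6.9 m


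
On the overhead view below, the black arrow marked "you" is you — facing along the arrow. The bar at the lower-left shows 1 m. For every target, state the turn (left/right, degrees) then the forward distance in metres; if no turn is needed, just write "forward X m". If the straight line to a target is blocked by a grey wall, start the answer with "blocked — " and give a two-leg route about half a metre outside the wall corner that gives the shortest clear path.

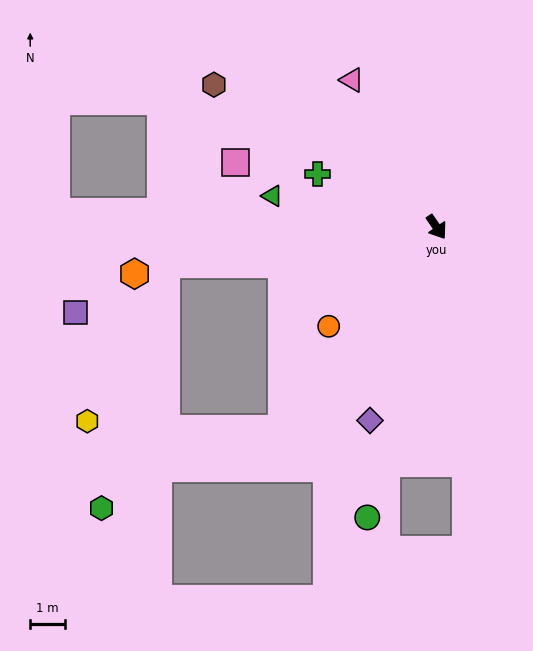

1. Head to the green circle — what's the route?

turn right 48°, forward 8.5 m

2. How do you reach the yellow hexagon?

blocked — turn right 117°, forward 7.8 m, then turn left 56°, forward 5.0 m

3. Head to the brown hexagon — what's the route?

turn right 157°, forward 7.6 m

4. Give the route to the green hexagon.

blocked — turn right 117°, forward 7.8 m, then turn left 68°, forward 7.2 m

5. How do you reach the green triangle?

turn right 135°, forward 4.8 m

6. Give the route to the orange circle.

turn right 82°, forward 4.2 m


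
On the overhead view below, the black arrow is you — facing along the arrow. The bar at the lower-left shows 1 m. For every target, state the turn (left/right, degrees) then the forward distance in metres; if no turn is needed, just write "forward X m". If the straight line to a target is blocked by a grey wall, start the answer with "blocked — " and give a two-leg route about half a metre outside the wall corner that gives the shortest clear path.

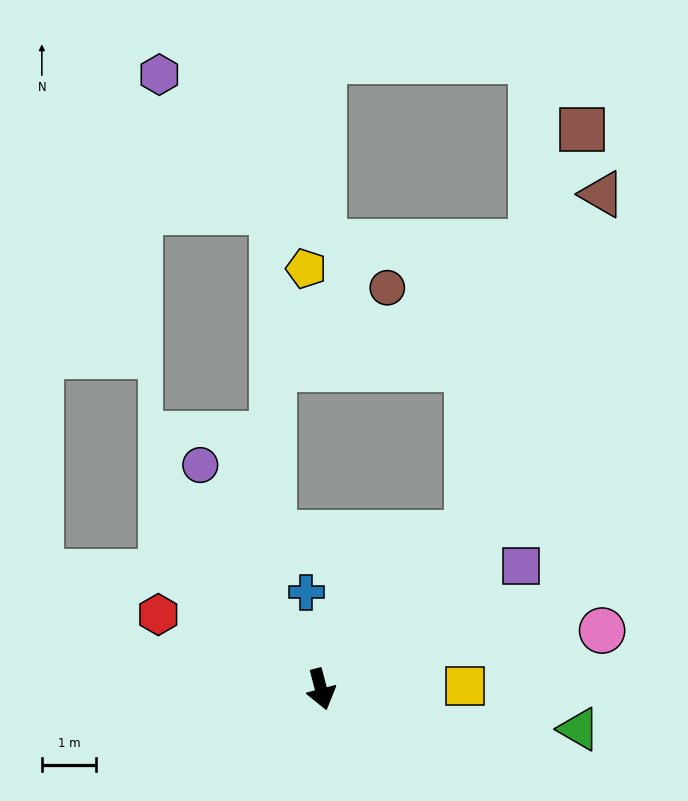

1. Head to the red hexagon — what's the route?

turn right 129°, forward 3.3 m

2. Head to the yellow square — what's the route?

turn left 77°, forward 2.7 m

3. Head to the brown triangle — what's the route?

blocked — turn left 122°, forward 3.9 m, then turn left 22°, forward 6.7 m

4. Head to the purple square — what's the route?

turn left 107°, forward 4.3 m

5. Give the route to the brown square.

blocked — turn left 122°, forward 3.9 m, then turn left 28°, forward 7.7 m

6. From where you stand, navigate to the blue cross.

turn left 174°, forward 1.8 m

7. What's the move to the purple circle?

turn right 166°, forward 4.7 m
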